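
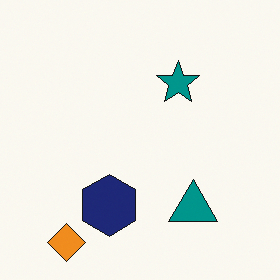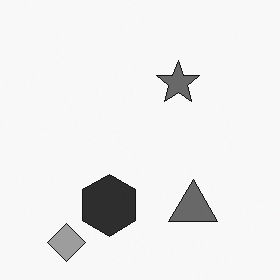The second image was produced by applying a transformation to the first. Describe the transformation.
Converted to grayscale.

All color is removed — every shape is now a shade of grey.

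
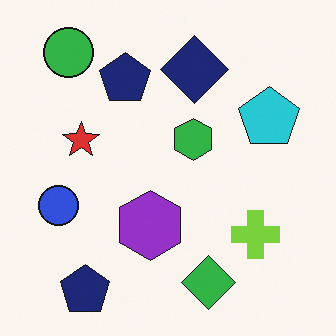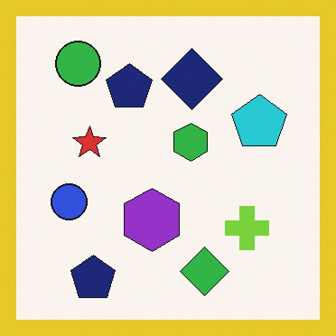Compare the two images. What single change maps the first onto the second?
The transformation is: framed with a yellow border.

A solid yellow frame runs around the edge of the second image, with the content slightly shrunk inside it.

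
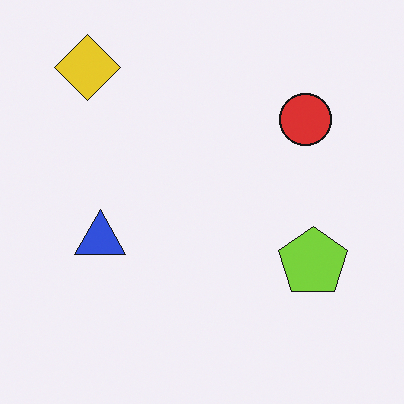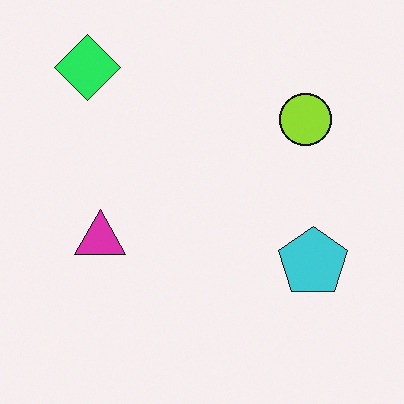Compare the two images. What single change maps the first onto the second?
It was hue-shifted by a moderate amount.

Every shape's color has rotated by the same amount around the hue wheel — a uniform hue shift.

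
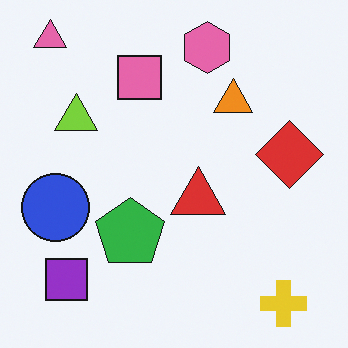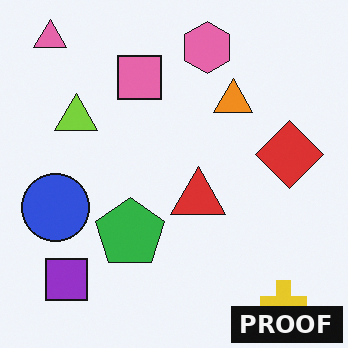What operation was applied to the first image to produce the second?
The transformation is: watermarked with the text "PROOF" in the lower-right corner.

A dark label reading "PROOF" appears in the lower-right corner.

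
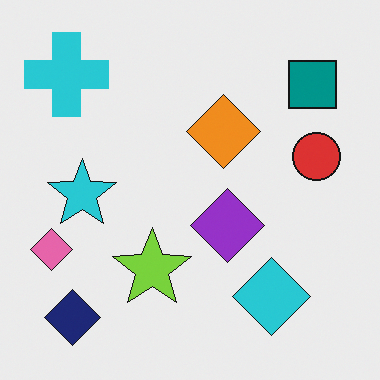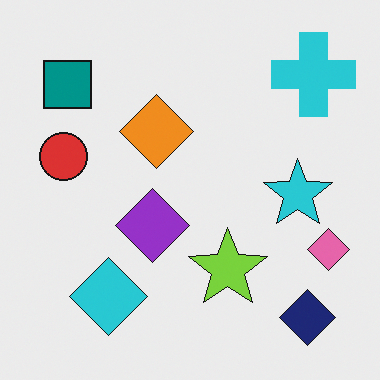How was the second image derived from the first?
Flipped horizontally (left ↔ right).

The pink diamond is in the left of the first image and the right of the second — shapes on opposite sides of the vertical midline have swapped in a mirror flip.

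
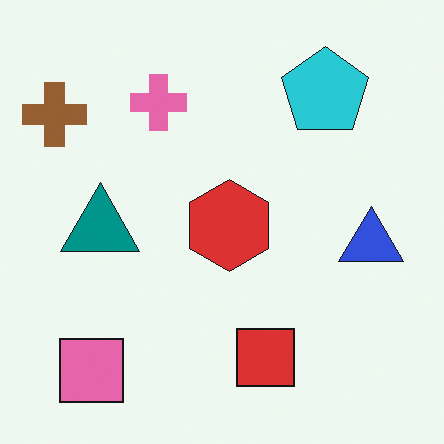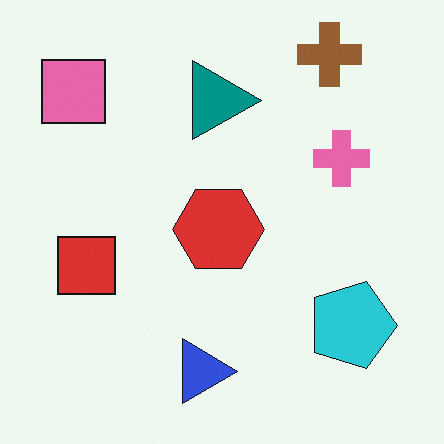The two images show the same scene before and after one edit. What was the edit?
This is the original image rotated 90° clockwise.

The brown cross sits in the top-left of the first image and the top-right of the second — consistent with a whole-image 90° clockwise rotation.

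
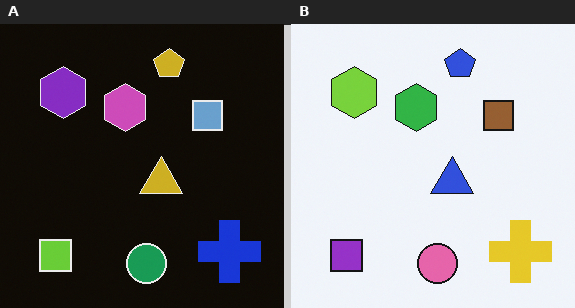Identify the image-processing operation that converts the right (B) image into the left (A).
The transformation is: color-inverted (negative).

The light background has become dark and every shape's color is its complement — a photographic negative.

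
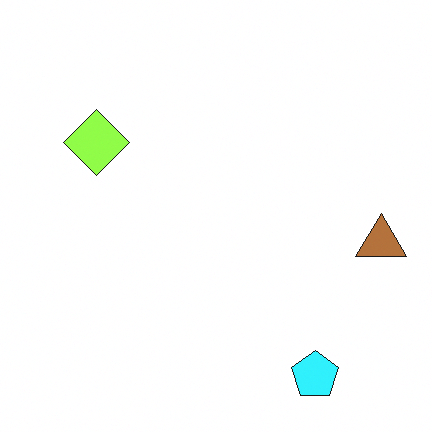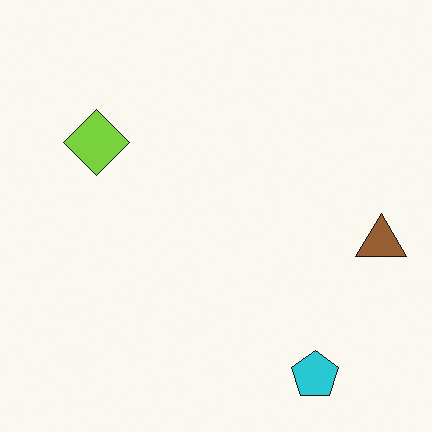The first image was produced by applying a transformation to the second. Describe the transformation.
This is the original image slightly brightened.

Every pixel — background and shapes alike — is uniformly brightened.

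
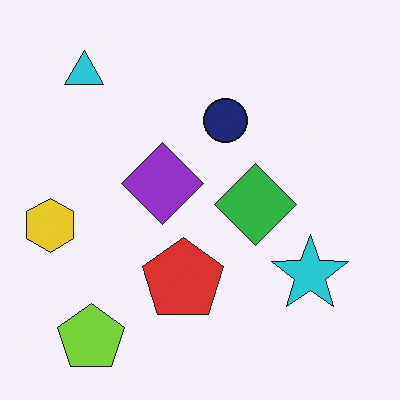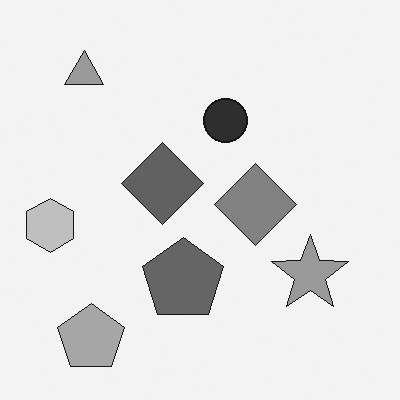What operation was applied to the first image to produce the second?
It was converted to grayscale.

All color is removed — every shape is now a shade of grey.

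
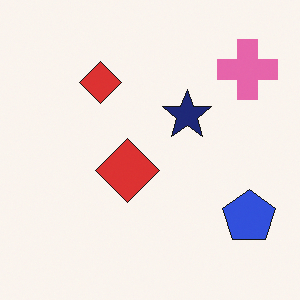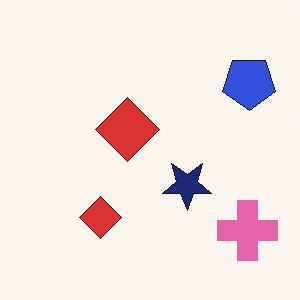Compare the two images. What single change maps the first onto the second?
This is the original image flipped vertically (top ↔ bottom).

The pink cross is in the top-right of the first image and the bottom-right of the second — shapes on opposite sides of the horizontal midline have swapped in a mirror flip.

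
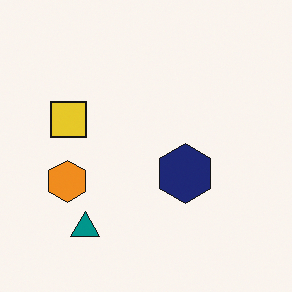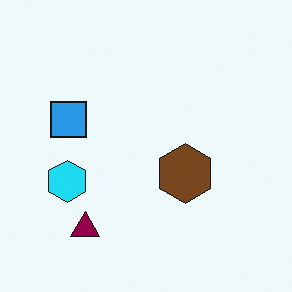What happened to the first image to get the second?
It was hue-shifted by a moderate amount.

Every shape's color has rotated by the same amount around the hue wheel — a uniform hue shift.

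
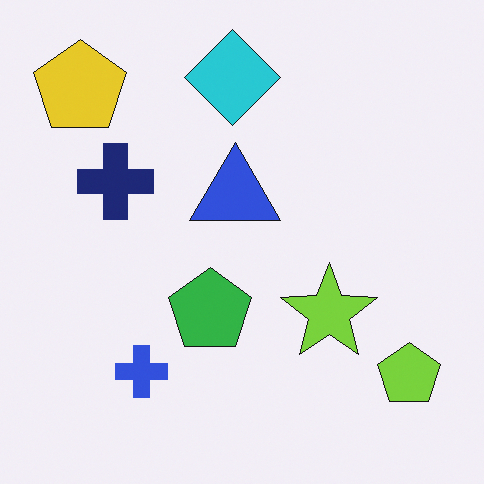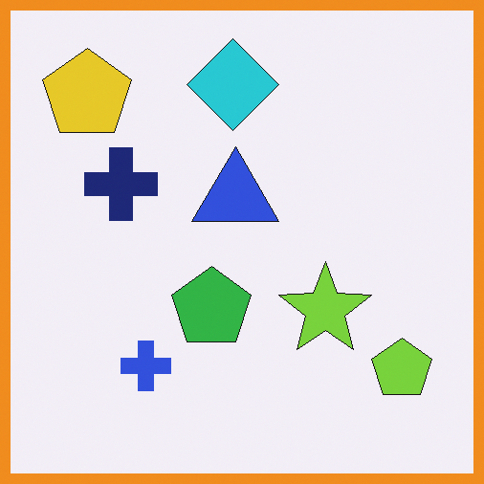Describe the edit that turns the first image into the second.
Framed with a orange border.

A solid orange frame runs around the edge of the second image, with the content slightly shrunk inside it.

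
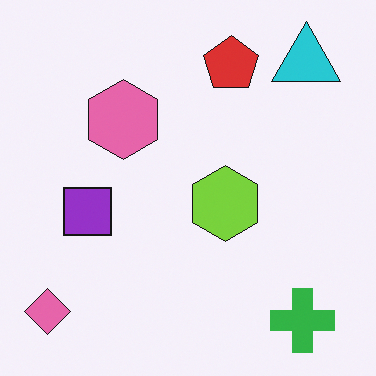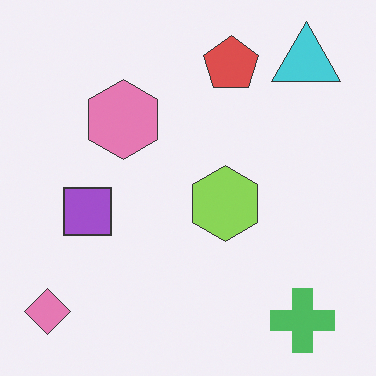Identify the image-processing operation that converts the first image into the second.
Given slightly reduced contrast.

Tones are pushed toward mid-grey across the whole image — a global contrast change.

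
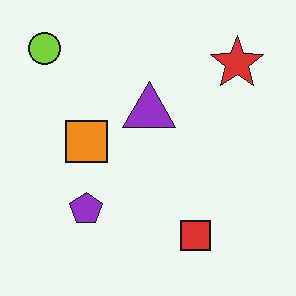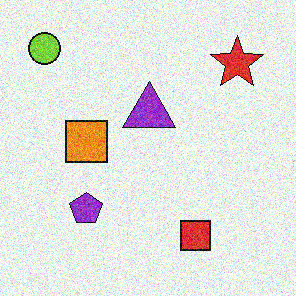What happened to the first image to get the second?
The transformation is: degraded with strong gaussian noise.

Random speckle covers the whole image, including the flat background.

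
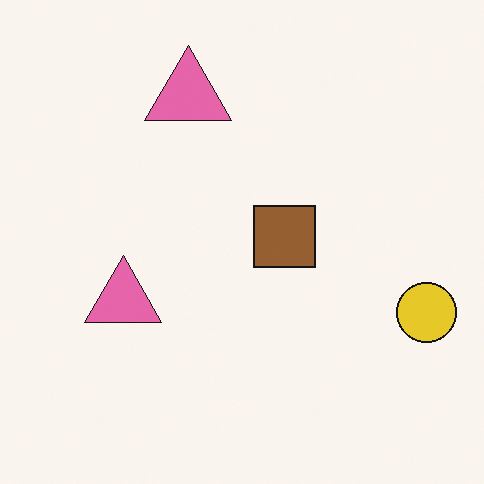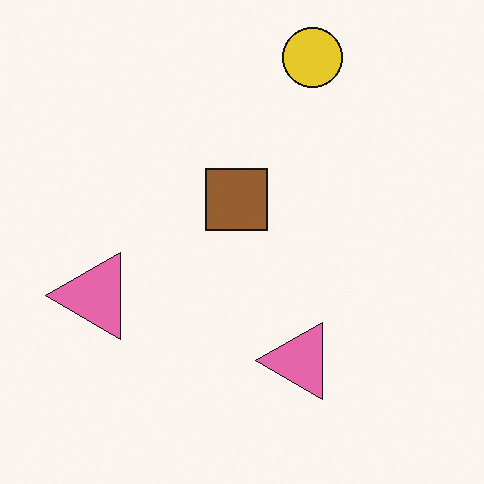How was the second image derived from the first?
The image was rotated 90° counter-clockwise.

The yellow circle sits in the right of the first image and the top of the second — consistent with a whole-image 90° counter-clockwise rotation.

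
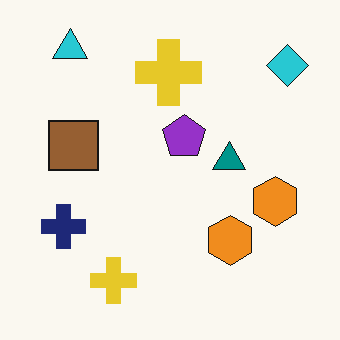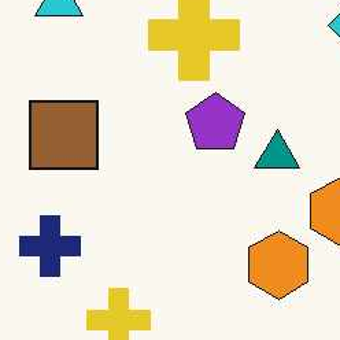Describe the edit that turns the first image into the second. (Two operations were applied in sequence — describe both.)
The transformation is: given moderate JPEG compression, then cropped slightly and scaled back up.

Blocky 8×8 compression artifacts appear around shape edges and the flat background shows ringing — characteristic JPEG degradation. The visible shapes are larger and the field of view is narrower; shapes near the original edges may be partly or wholly outside the frame — a crop-and-rescale.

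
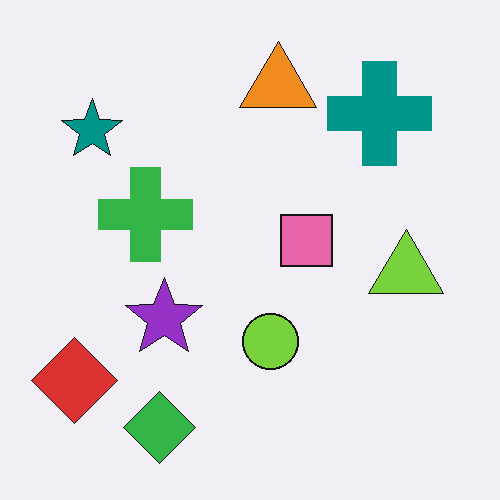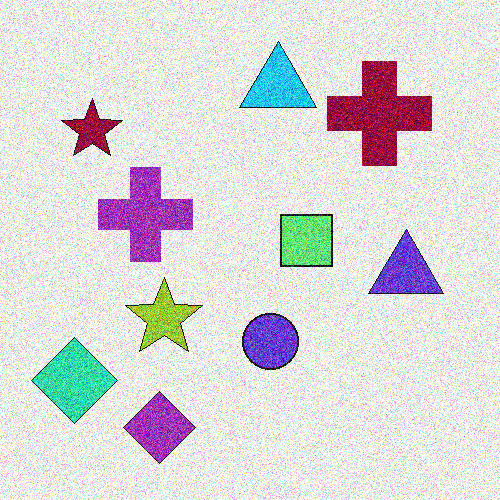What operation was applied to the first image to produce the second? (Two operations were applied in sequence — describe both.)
It was hue-shifted by a large amount, then degraded with strong gaussian noise.

Every shape's color has rotated by the same amount around the hue wheel — a uniform hue shift. Random speckle covers the whole image, including the flat background.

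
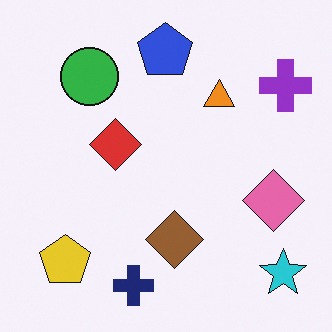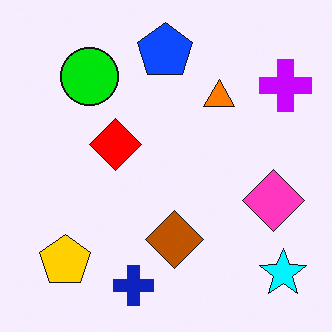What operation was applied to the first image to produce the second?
The transformation is: made much more vivid (saturation change).

All colors are more vivid — a global saturation change.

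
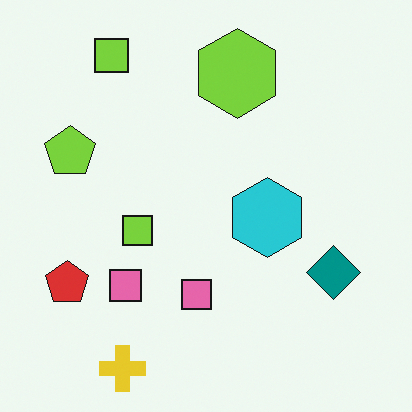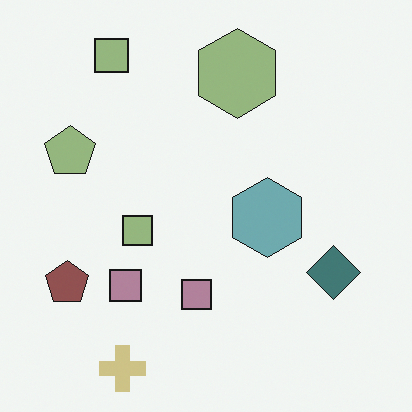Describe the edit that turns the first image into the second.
The transformation is: made much more muted (saturation change).

All colors are more muted and greyish — a global saturation change.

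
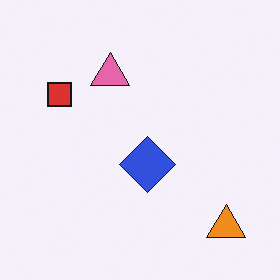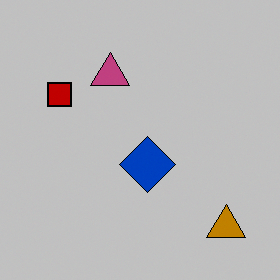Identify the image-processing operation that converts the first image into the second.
The second image is the first aggressively posterized.

Each flat color has snapped to a coarser quantized level — most visibly, the near-white background has dropped to a flat grey.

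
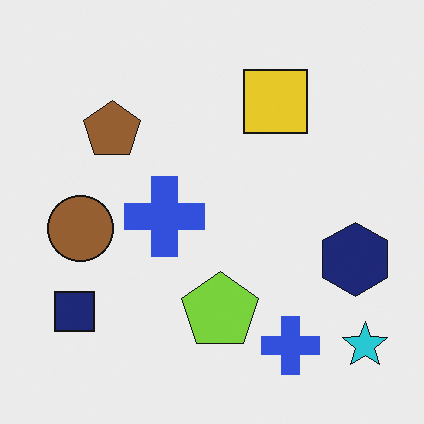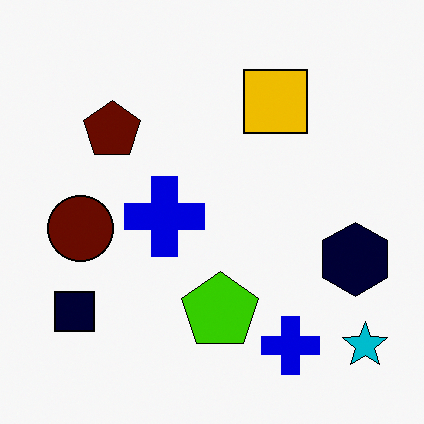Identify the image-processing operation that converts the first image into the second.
It was boosted in contrast.

Tones are pushed away from mid-grey across the whole image — a global contrast change.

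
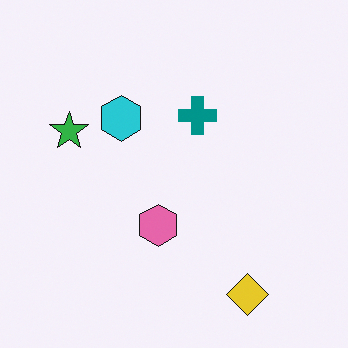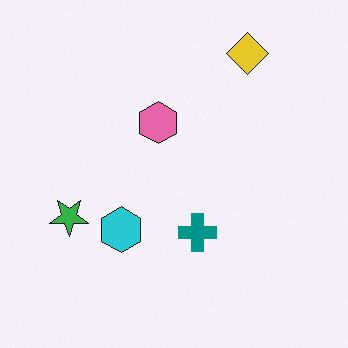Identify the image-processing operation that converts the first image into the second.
It was flipped vertically (top ↔ bottom).

The yellow diamond is in the bottom-right of the first image and the top-right of the second — shapes on opposite sides of the horizontal midline have swapped in a mirror flip.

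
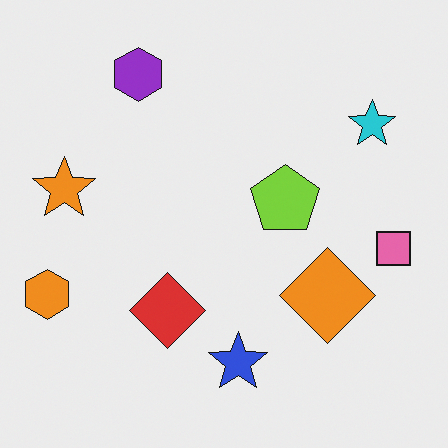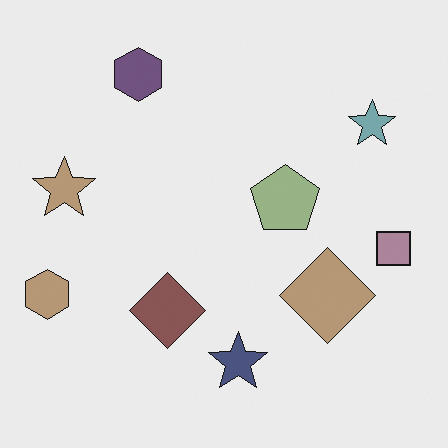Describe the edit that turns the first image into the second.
The image was made much more muted (saturation change).

All colors are more muted and greyish — a global saturation change.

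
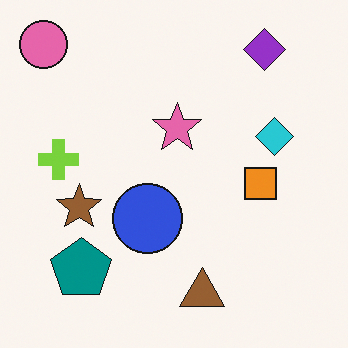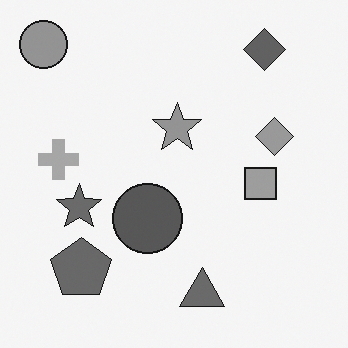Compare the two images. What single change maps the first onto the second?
This is the original image converted to grayscale.

All color is removed — every shape is now a shade of grey.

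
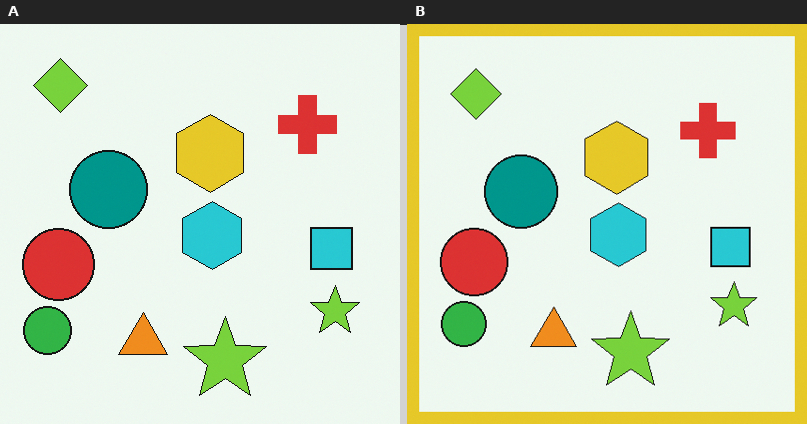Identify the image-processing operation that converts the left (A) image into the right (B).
This is the original image framed with a yellow border.

A solid yellow frame runs around the edge of the right (B) image, with the content slightly shrunk inside it.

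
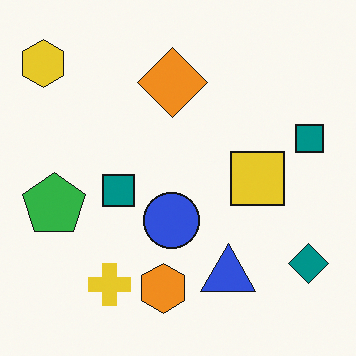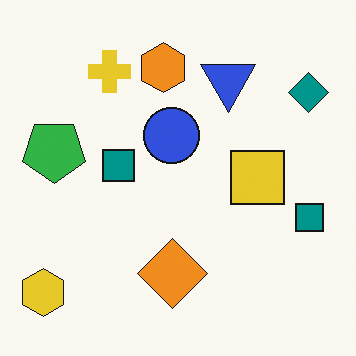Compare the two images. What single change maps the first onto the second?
The transformation is: flipped vertically (top ↔ bottom).

The yellow hexagon is in the top-left of the first image and the bottom-left of the second — shapes on opposite sides of the horizontal midline have swapped in a mirror flip.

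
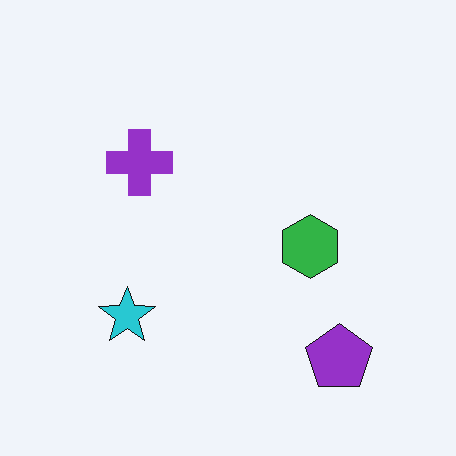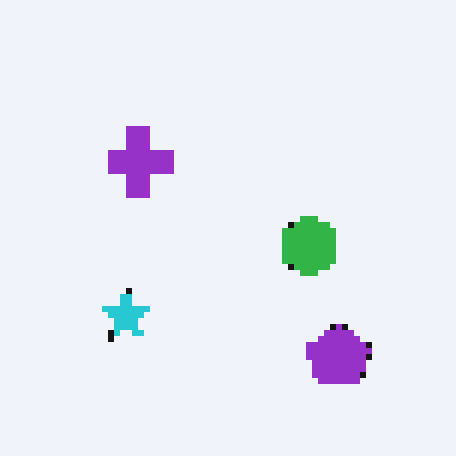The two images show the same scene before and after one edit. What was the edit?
This is the original image moderately pixelated.

Shapes are reduced to large square blocks; fine edges and outlines are lost — a downscale-then-upscale (mosaic) effect.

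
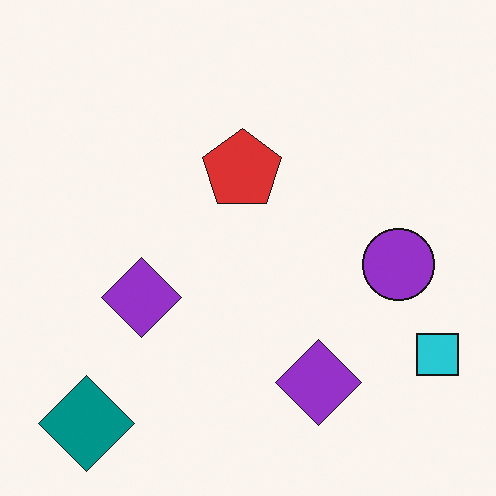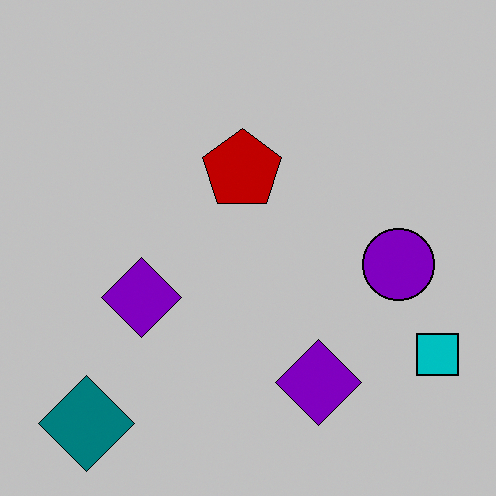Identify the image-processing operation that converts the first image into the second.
The transformation is: heavily posterized to just a handful of flat colors.

Each flat color has snapped to a coarser quantized level — most visibly, the near-white background has dropped to a flat grey.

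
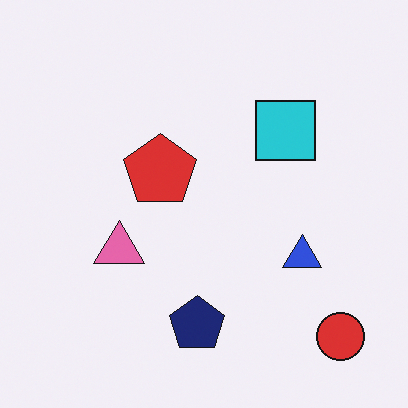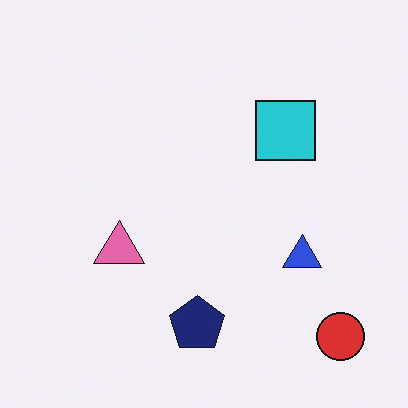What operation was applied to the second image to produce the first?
The first image is the second overlaid with an additional red pentagon.

A red pentagon appears in the first image that is absent from the second.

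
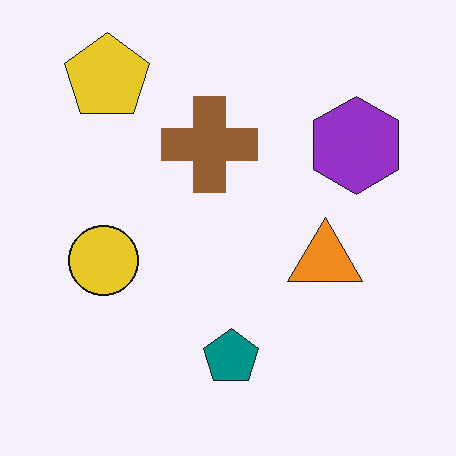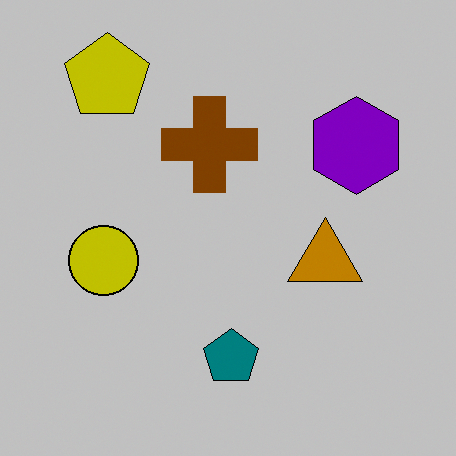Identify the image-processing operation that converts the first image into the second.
The second image is the first heavily posterized to just a handful of flat colors.

Each flat color has snapped to a coarser quantized level — most visibly, the near-white background has dropped to a flat grey.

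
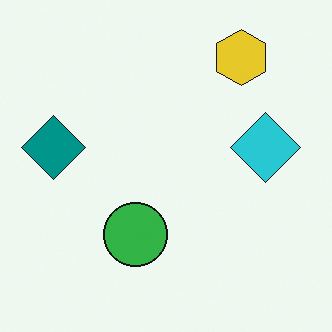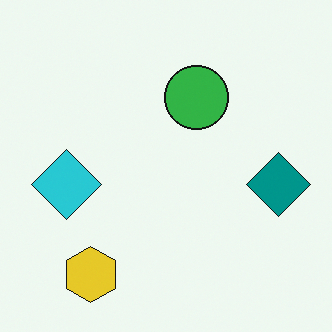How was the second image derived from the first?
The image was rotated 180°.

The yellow hexagon sits in the top-right of the first image and the bottom-left of the second — consistent with a whole-image 180° rotation.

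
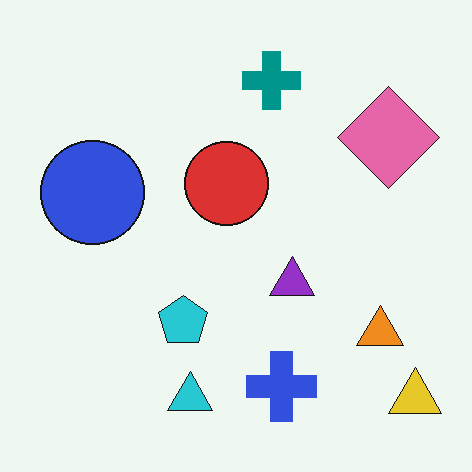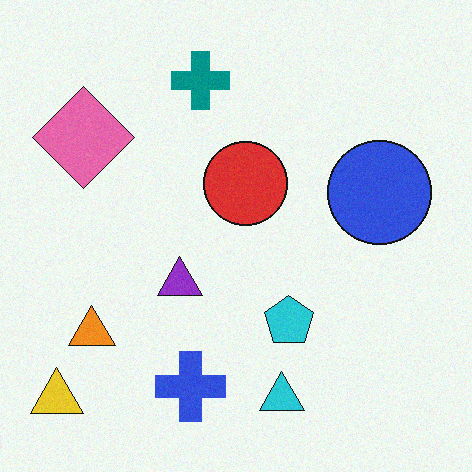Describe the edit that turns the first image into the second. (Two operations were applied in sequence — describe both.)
This is the original image flipped horizontally (left ↔ right), then degraded with a light layer of grain.

The yellow triangle is in the bottom-right of the first image and the bottom-left of the second — shapes on opposite sides of the vertical midline have swapped in a mirror flip. Random speckle covers the whole image, including the flat background.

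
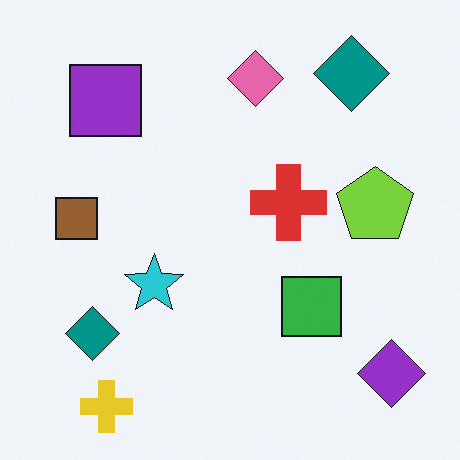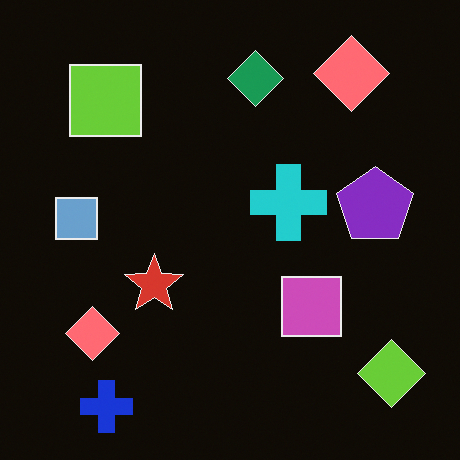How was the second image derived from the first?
The transformation is: color-inverted (negative).

The light background has become dark and every shape's color is its complement — a photographic negative.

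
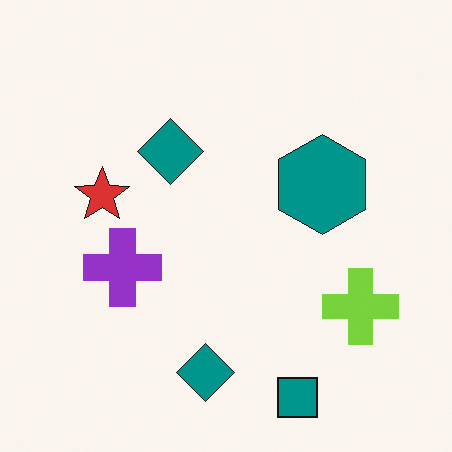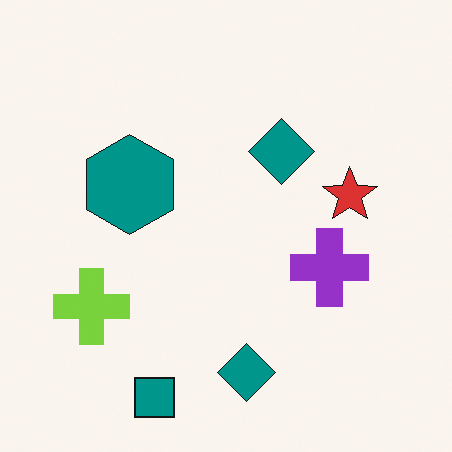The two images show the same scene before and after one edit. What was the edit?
This is the original image flipped horizontally (left ↔ right).

The lime cross is in the bottom-right of the first image and the bottom-left of the second — shapes on opposite sides of the vertical midline have swapped in a mirror flip.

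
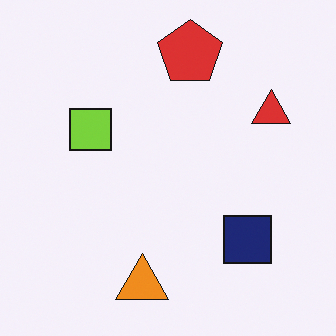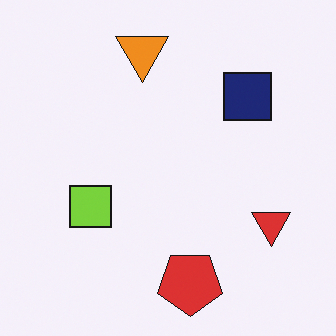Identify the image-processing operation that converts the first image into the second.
This is the original image flipped vertically (top ↔ bottom).

The orange triangle is in the bottom of the first image and the top of the second — shapes on opposite sides of the horizontal midline have swapped in a mirror flip.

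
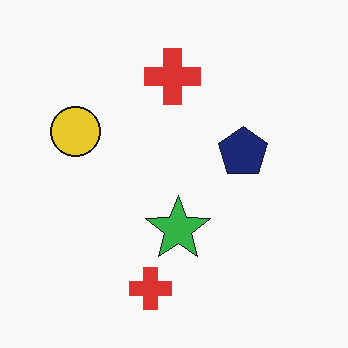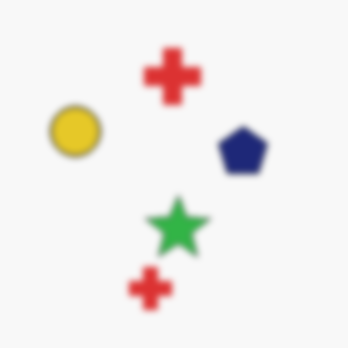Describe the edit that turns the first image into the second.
This is the original image noticeably gaussian-blurred.

Shape edges and outlines are uniformly softened across the whole image.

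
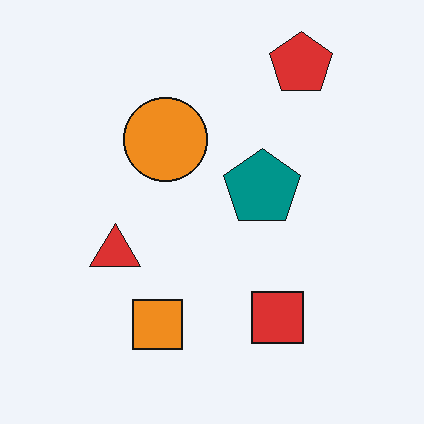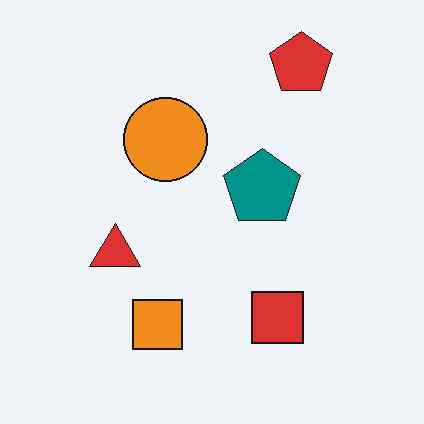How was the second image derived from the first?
The image was given moderate JPEG compression.

Blocky 8×8 compression artifacts appear around shape edges and the flat background shows ringing — characteristic JPEG degradation.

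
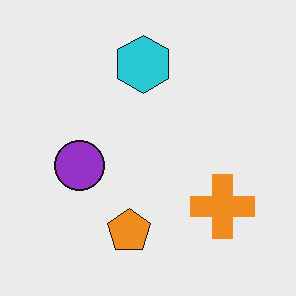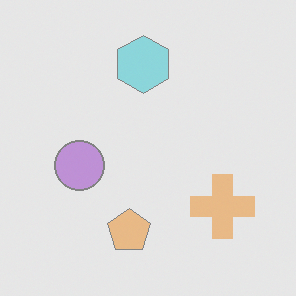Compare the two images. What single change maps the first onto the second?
Washed out (contrast reduced).

Tones are pushed toward mid-grey across the whole image — a global contrast change.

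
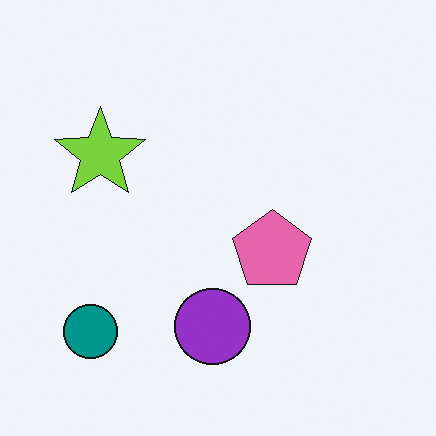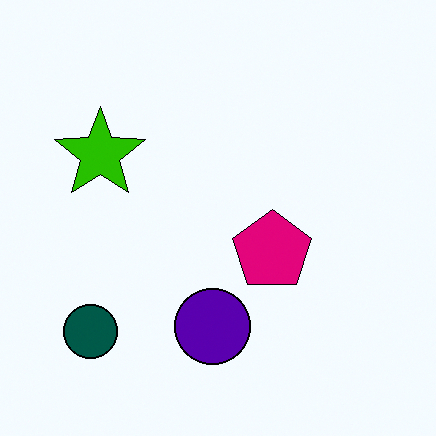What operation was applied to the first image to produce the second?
It was given much higher contrast.

Tones are pushed away from mid-grey across the whole image — a global contrast change.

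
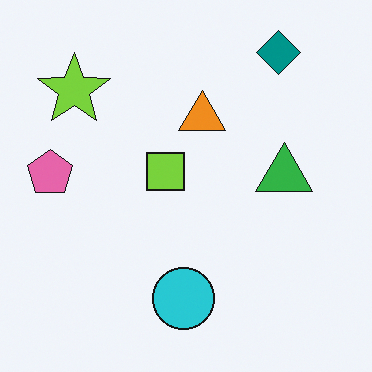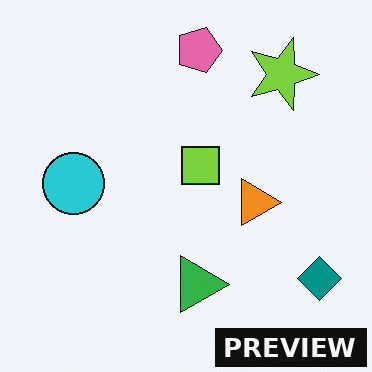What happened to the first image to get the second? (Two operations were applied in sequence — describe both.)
The transformation is: rotated 90° clockwise, then watermarked with the text "PREVIEW" in the lower-right corner.

The teal diamond sits in the top-right of the first image and the bottom-right of the second — consistent with a whole-image 90° clockwise rotation. A dark label reading "PREVIEW" appears in the lower-right corner.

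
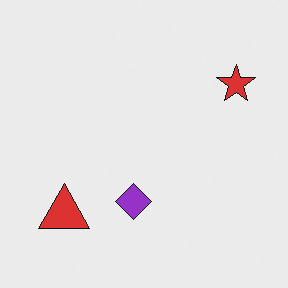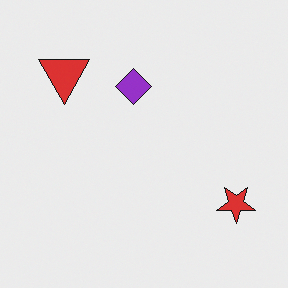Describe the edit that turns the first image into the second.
This is the original image flipped vertically (top ↔ bottom).

The red triangle is in the bottom-left of the first image and the top-left of the second — shapes on opposite sides of the horizontal midline have swapped in a mirror flip.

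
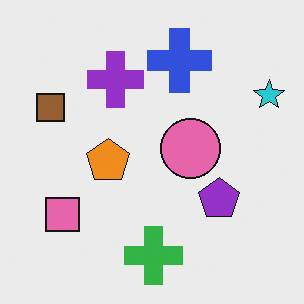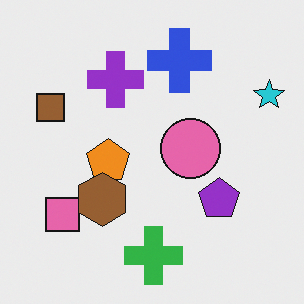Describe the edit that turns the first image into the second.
Overlaid with an additional brown hexagon.

A brown hexagon appears in the second image that is absent from the first.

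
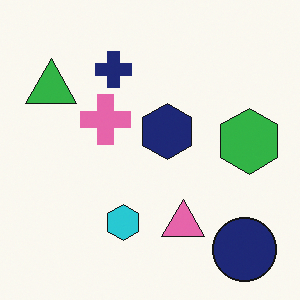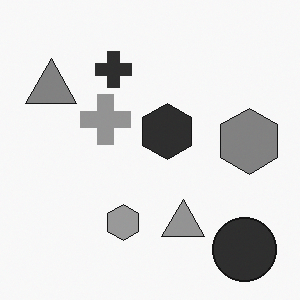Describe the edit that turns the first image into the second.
Converted to grayscale.

All color is removed — every shape is now a shade of grey.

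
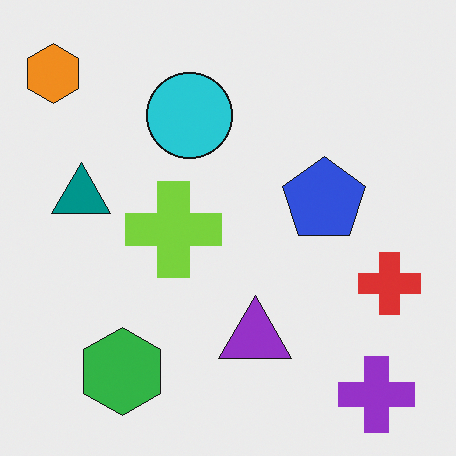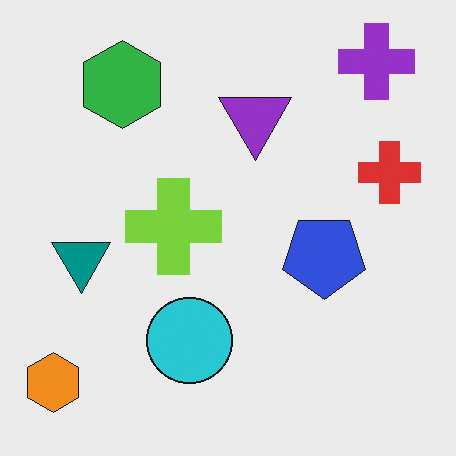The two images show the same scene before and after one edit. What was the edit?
The second image is the first flipped vertically (top ↔ bottom).

The purple cross is in the bottom-right of the first image and the top-right of the second — shapes on opposite sides of the horizontal midline have swapped in a mirror flip.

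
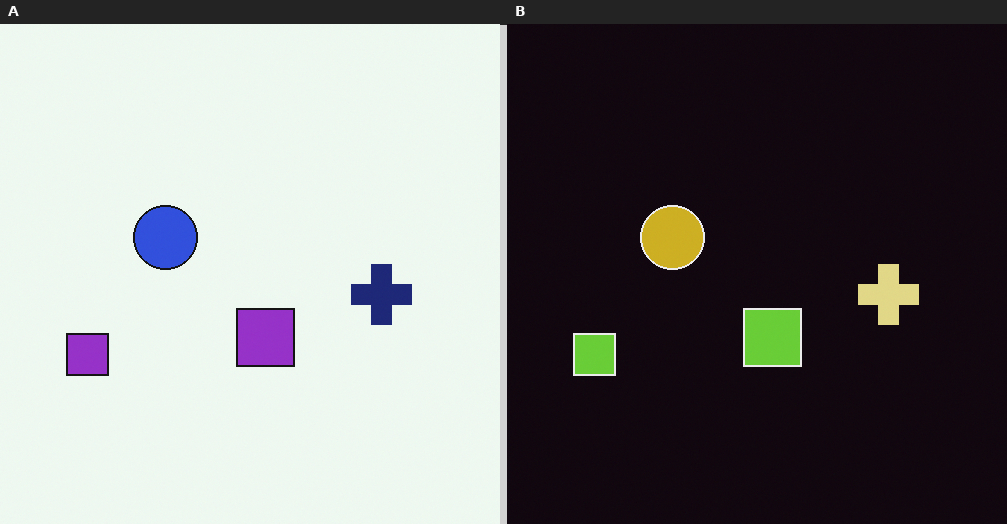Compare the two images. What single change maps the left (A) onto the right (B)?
Color-inverted (negative).

The light background has become dark and every shape's color is its complement — a photographic negative.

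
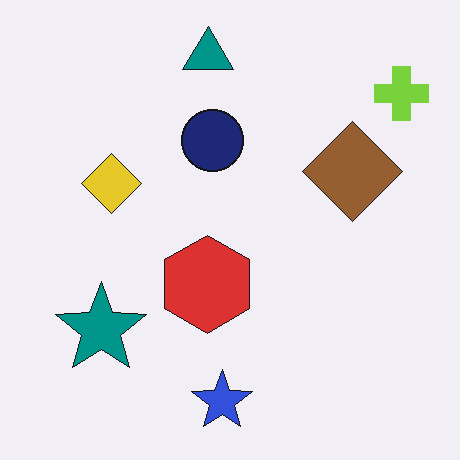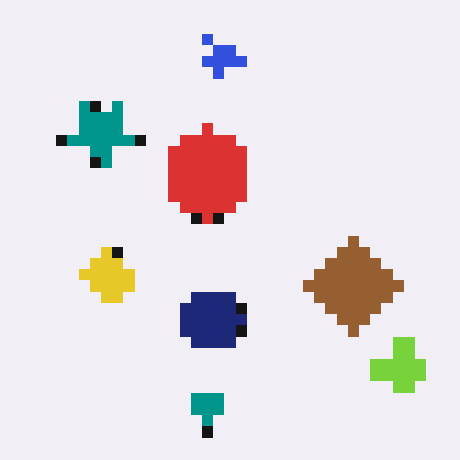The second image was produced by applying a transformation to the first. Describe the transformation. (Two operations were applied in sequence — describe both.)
This is the original image flipped vertically (top ↔ bottom), then coarsely pixelated.

The teal triangle is in the top of the first image and the bottom of the second — shapes on opposite sides of the horizontal midline have swapped in a mirror flip. Shapes are reduced to large square blocks; fine edges and outlines are lost — a downscale-then-upscale (mosaic) effect.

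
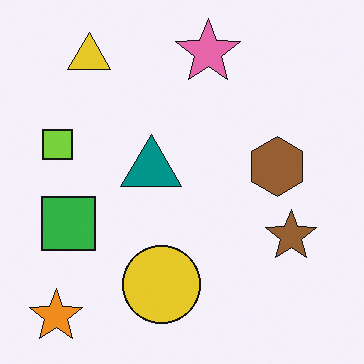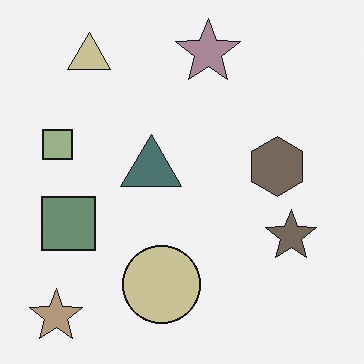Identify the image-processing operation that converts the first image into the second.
The image was heavily desaturated.

All colors are more muted and greyish — a global saturation change.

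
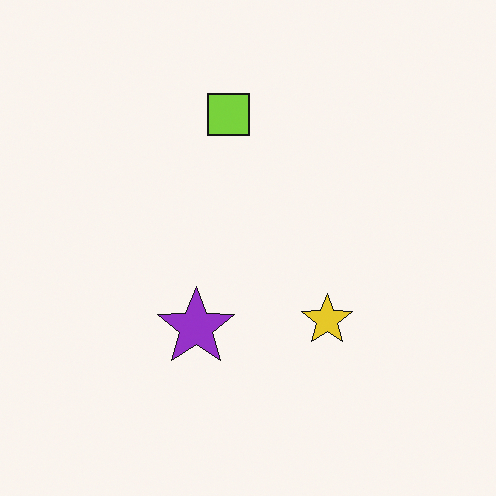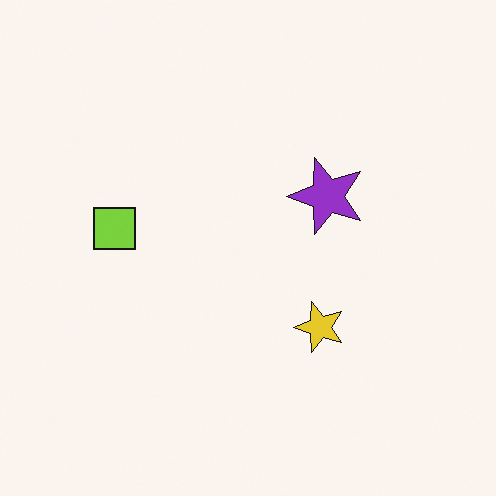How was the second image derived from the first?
It was transposed (reflected across the top-left ↔ bottom-right diagonal).

Shapes have swapped their row and column positions — what was in the top-right is now in the bottom-left — a diagonal reflection.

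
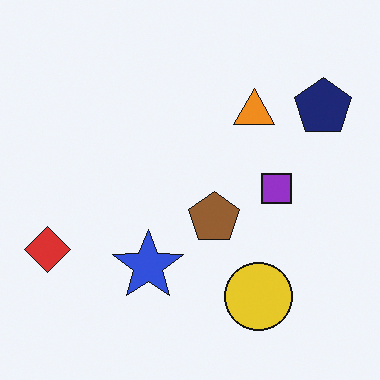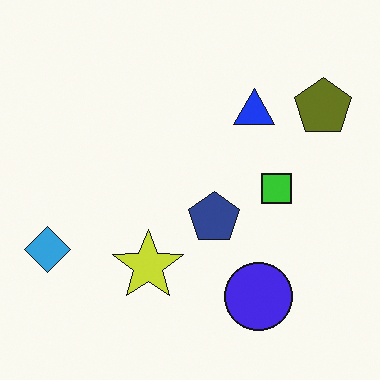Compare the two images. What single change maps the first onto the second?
The second image is the first hue-shifted by a large amount.

Every shape's color has rotated by the same amount around the hue wheel — a uniform hue shift.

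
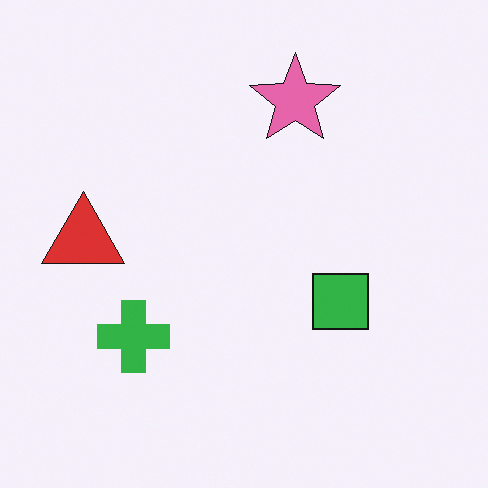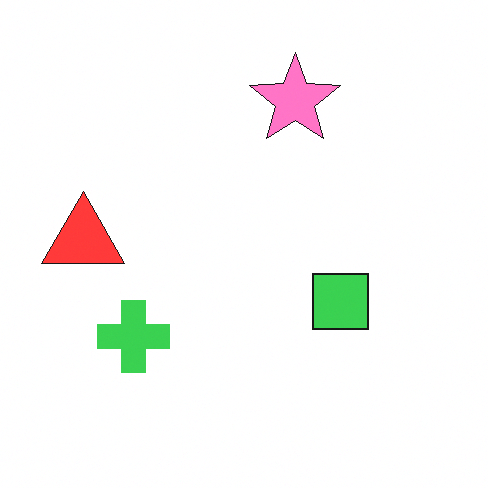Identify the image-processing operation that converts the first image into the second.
The second image is the first brightened a little.

Every pixel — background and shapes alike — is uniformly brightened.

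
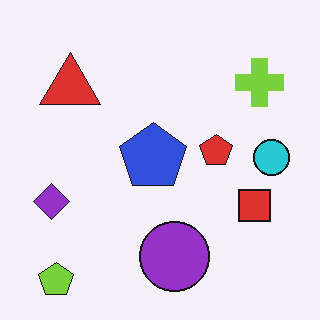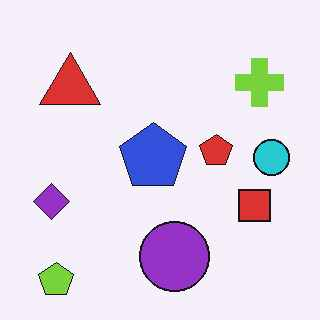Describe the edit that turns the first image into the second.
The transformation is: JPEG-compressed with visible artifacts.

Blocky 8×8 compression artifacts appear around shape edges and the flat background shows ringing — characteristic JPEG degradation.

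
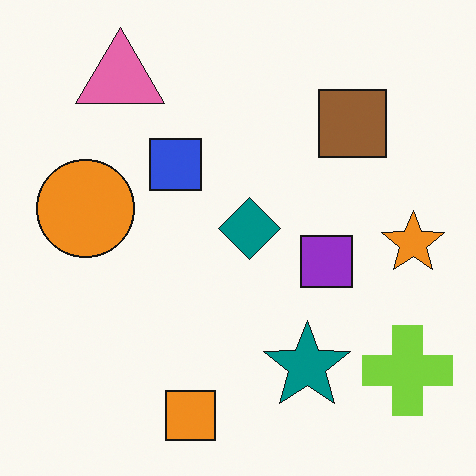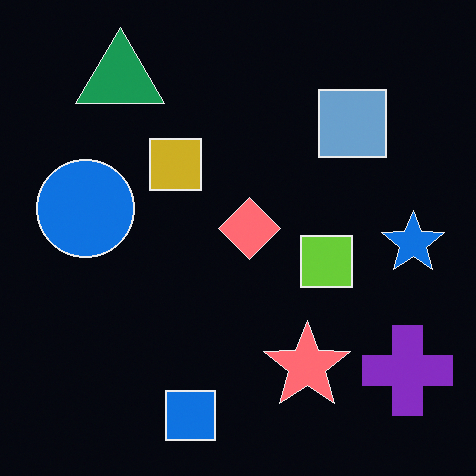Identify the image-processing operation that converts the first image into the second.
The image was color-inverted (negative).

The light background has become dark and every shape's color is its complement — a photographic negative.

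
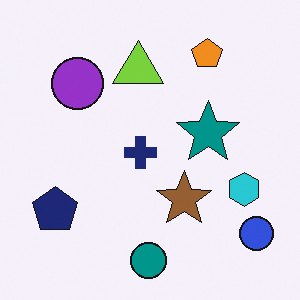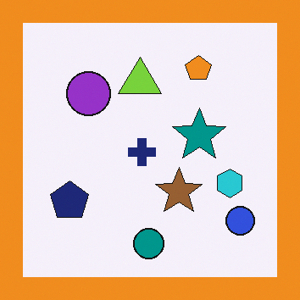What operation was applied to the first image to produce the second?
This is the original image framed with a orange border.

A solid orange frame runs around the edge of the second image, with the content slightly shrunk inside it.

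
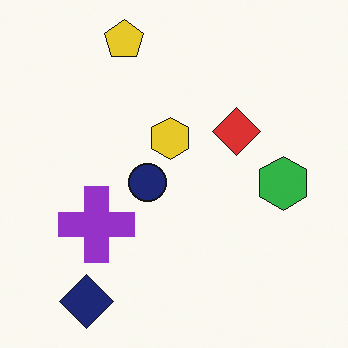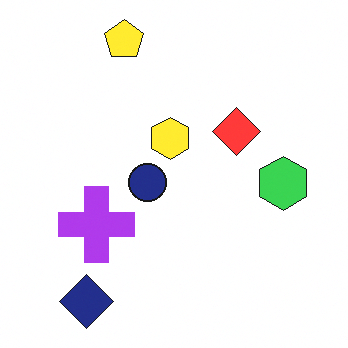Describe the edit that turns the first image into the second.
The transformation is: slightly brightened.

Every pixel — background and shapes alike — is uniformly brightened.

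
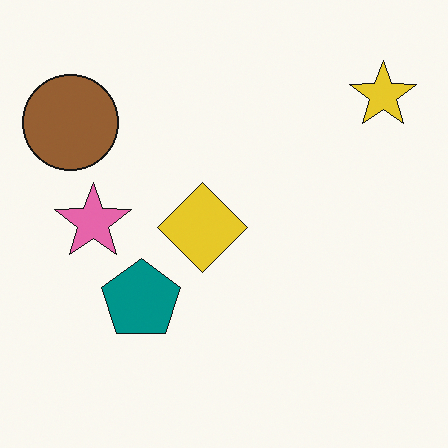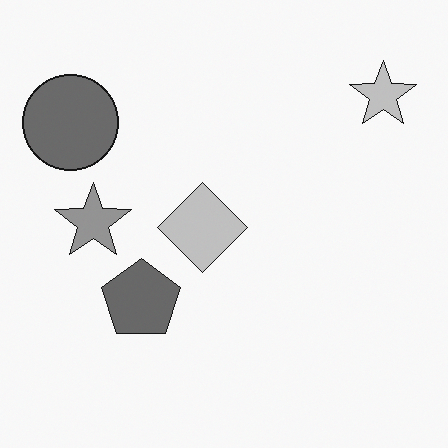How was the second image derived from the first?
It was converted to grayscale.

All color is removed — every shape is now a shade of grey.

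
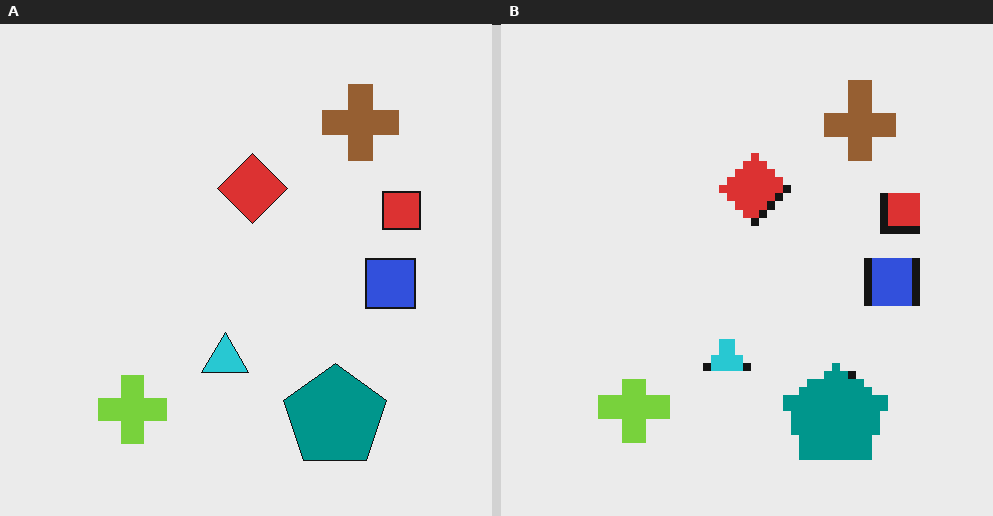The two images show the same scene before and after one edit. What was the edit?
This is the original image pixelated into visible square blocks.

Shapes are reduced to large square blocks; fine edges and outlines are lost — a downscale-then-upscale (mosaic) effect.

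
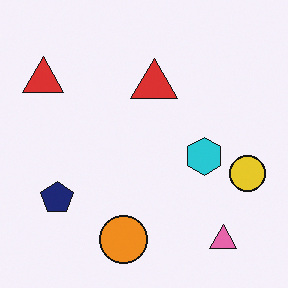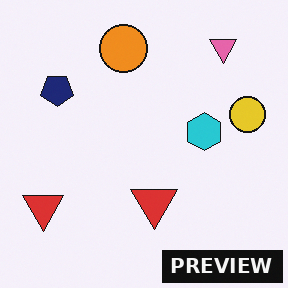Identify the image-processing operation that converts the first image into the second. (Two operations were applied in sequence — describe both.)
The image was flipped vertically (top ↔ bottom), then watermarked with the text "PREVIEW" in the lower-right corner.

The pink triangle is in the bottom-right of the first image and the top-right of the second — shapes on opposite sides of the horizontal midline have swapped in a mirror flip. A dark label reading "PREVIEW" appears in the lower-right corner.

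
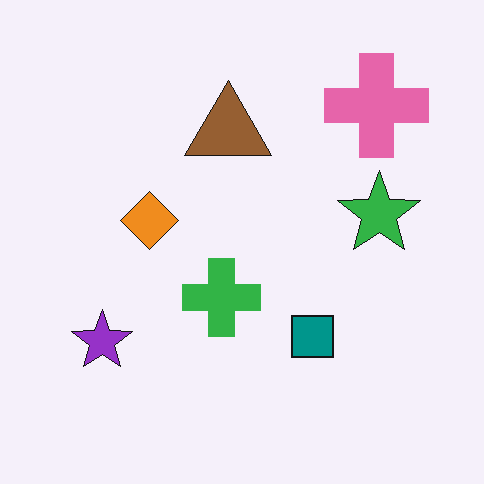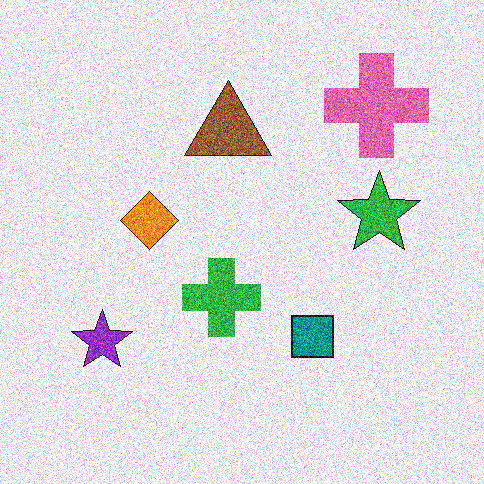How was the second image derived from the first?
Degraded with strong gaussian noise.

Random speckle covers the whole image, including the flat background.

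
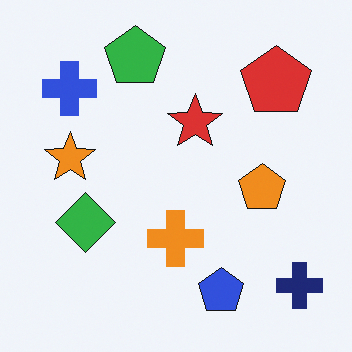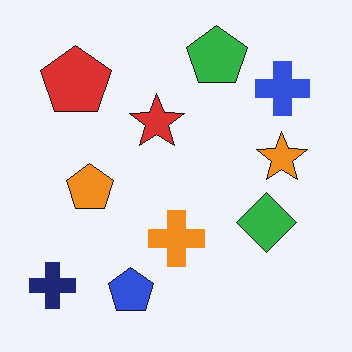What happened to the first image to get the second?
The transformation is: flipped horizontally (left ↔ right).

The navy cross is in the bottom-right of the first image and the bottom-left of the second — shapes on opposite sides of the vertical midline have swapped in a mirror flip.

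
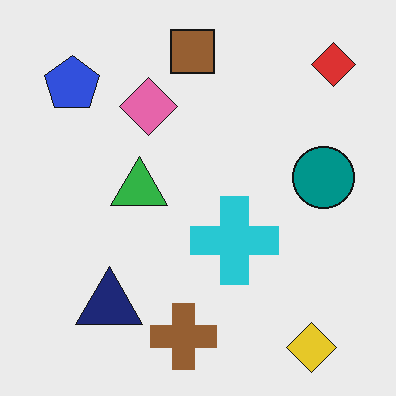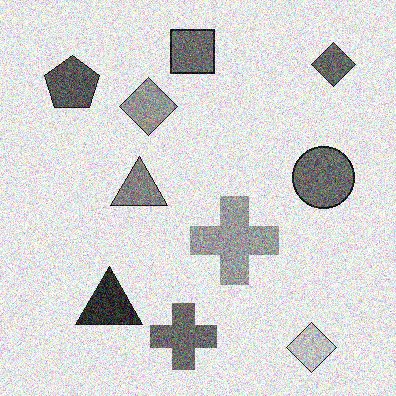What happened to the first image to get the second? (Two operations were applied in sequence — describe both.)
Converted to grayscale, then degraded with a thick layer of grain.

All color is removed — every shape is now a shade of grey. Random speckle covers the whole image, including the flat background.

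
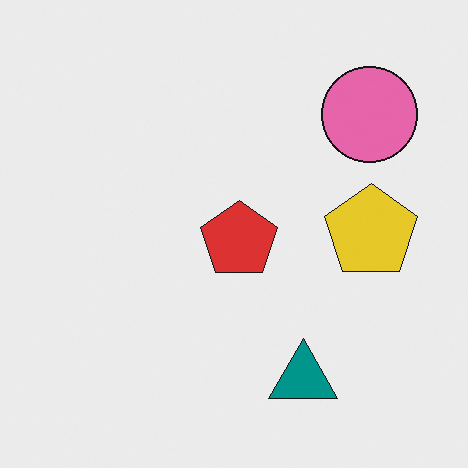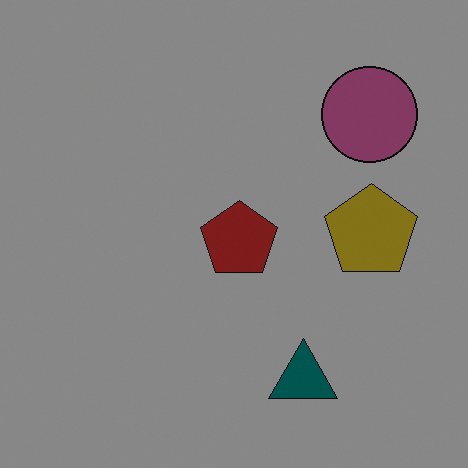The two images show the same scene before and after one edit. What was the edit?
It was substantially darkened.

Every pixel — background and shapes alike — is uniformly darkened.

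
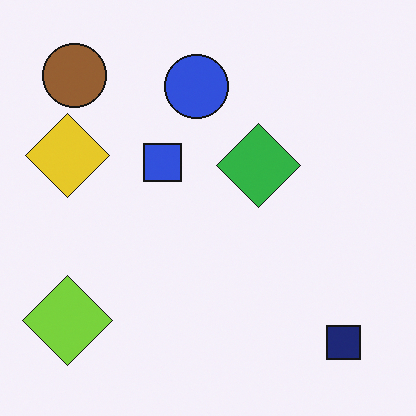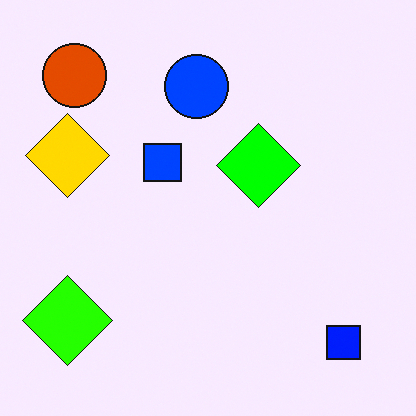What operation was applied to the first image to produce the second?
The second image is the first made much more vivid (saturation change).

All colors are more vivid — a global saturation change.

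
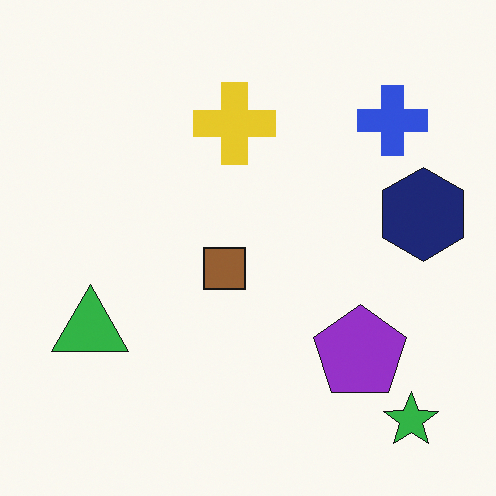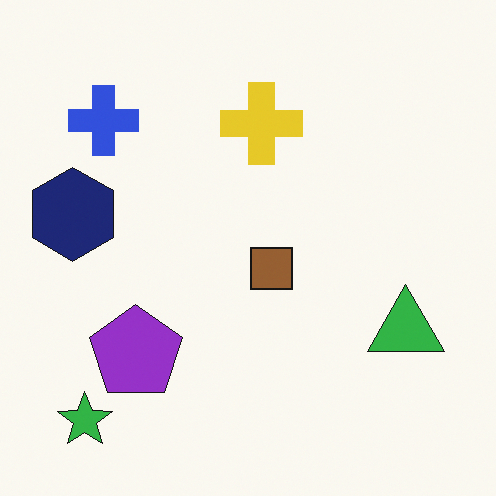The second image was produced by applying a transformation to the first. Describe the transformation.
This is the original image flipped horizontally (left ↔ right).

The navy hexagon is in the right of the first image and the left of the second — shapes on opposite sides of the vertical midline have swapped in a mirror flip.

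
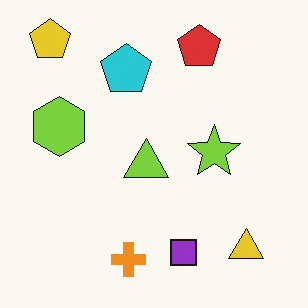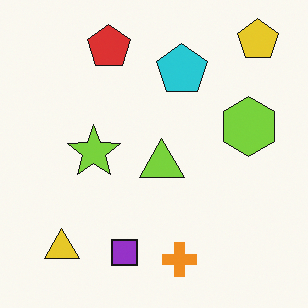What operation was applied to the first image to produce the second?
The image was flipped horizontally (left ↔ right).

The yellow pentagon is in the top-left of the first image and the top-right of the second — shapes on opposite sides of the vertical midline have swapped in a mirror flip.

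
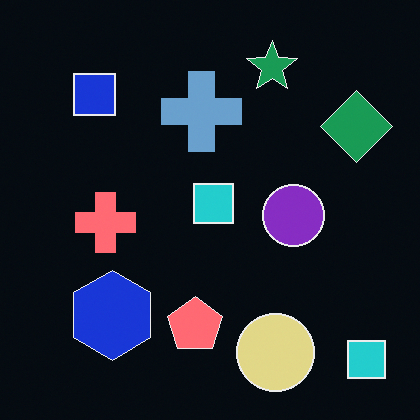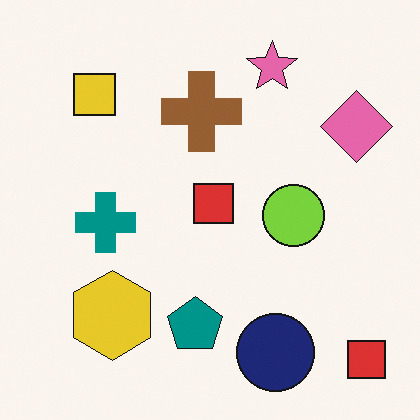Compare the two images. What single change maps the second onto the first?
Color-inverted (negative).

The light background has become dark and every shape's color is its complement — a photographic negative.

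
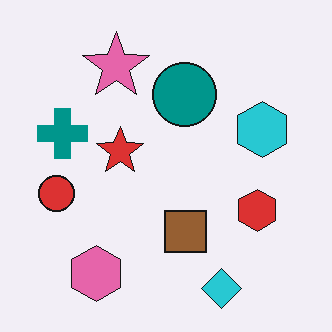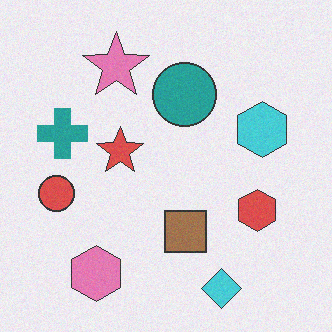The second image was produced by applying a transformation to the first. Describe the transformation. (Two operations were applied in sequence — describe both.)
This is the original image degraded with light additive noise, then given slightly reduced contrast.

Random speckle covers the whole image, including the flat background. Tones are pushed toward mid-grey across the whole image — a global contrast change.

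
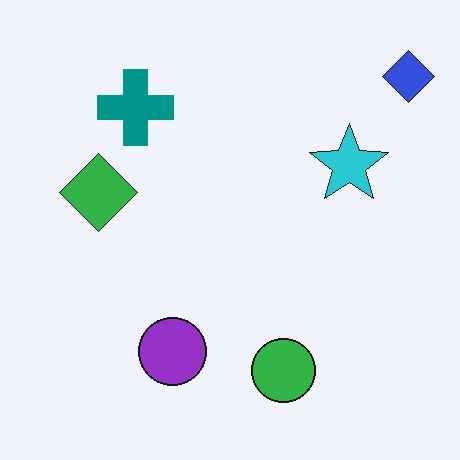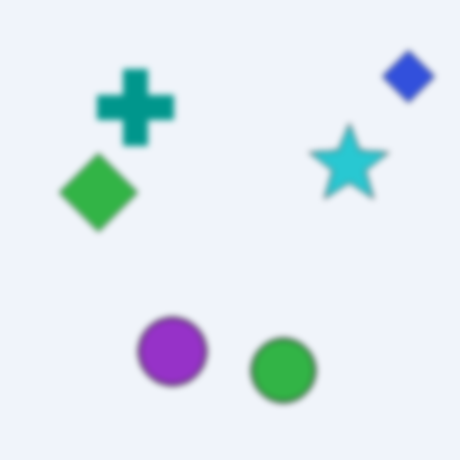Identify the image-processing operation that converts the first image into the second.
It was noticeably gaussian-blurred.

Shape edges and outlines are uniformly softened across the whole image.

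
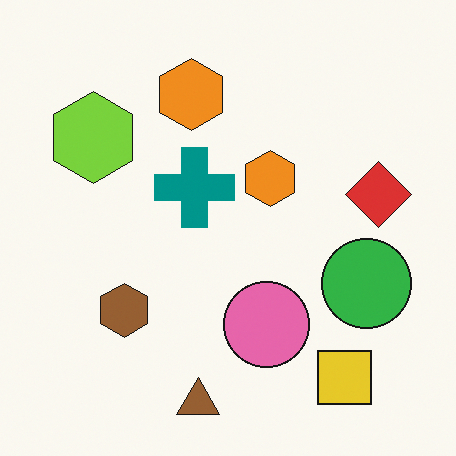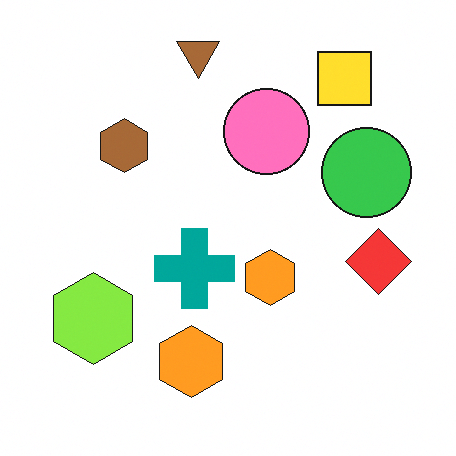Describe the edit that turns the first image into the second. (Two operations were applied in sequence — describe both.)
The transformation is: flipped vertically (top ↔ bottom), then brightened a little.

The brown triangle is in the bottom of the first image and the top of the second — shapes on opposite sides of the horizontal midline have swapped in a mirror flip. Every pixel — background and shapes alike — is uniformly brightened.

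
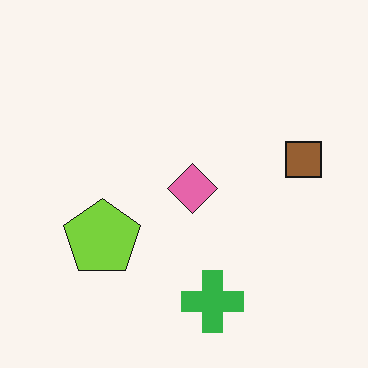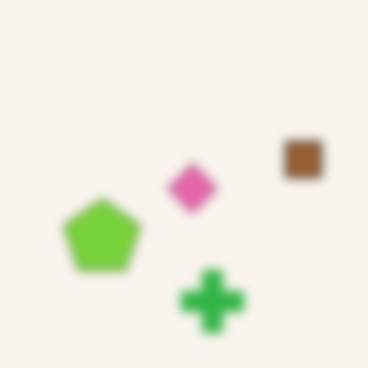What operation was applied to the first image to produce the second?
The transformation is: strongly gaussian-blurred.

Shape edges and outlines are uniformly softened across the whole image.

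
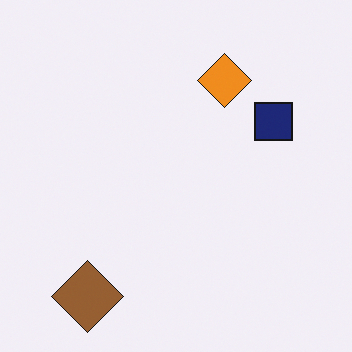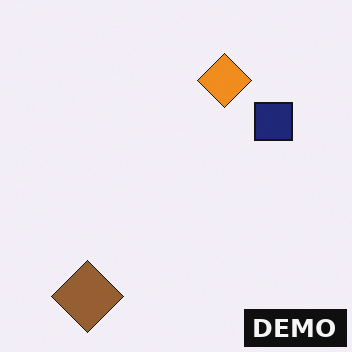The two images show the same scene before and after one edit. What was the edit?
The second image is the first watermarked with the text "DEMO" in the lower-right corner.

A dark label reading "DEMO" appears in the lower-right corner.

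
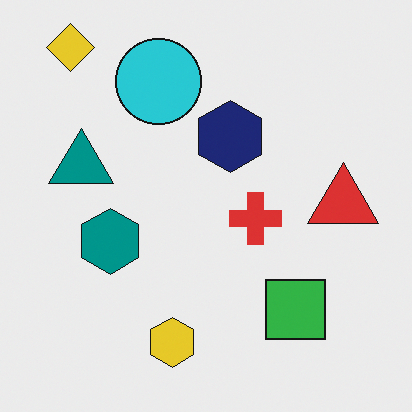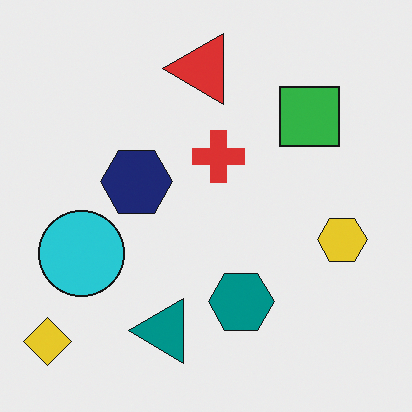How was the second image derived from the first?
The transformation is: rotated 90° counter-clockwise.

The yellow diamond sits in the top-left of the first image and the bottom-left of the second — consistent with a whole-image 90° counter-clockwise rotation.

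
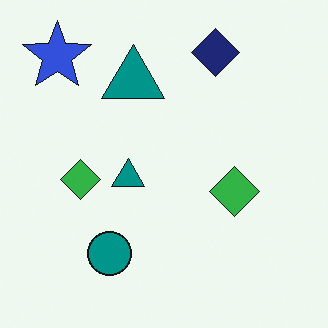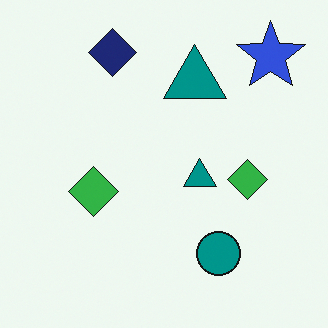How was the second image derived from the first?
Flipped horizontally (left ↔ right).

The blue star is in the top-left of the first image and the top-right of the second — shapes on opposite sides of the vertical midline have swapped in a mirror flip.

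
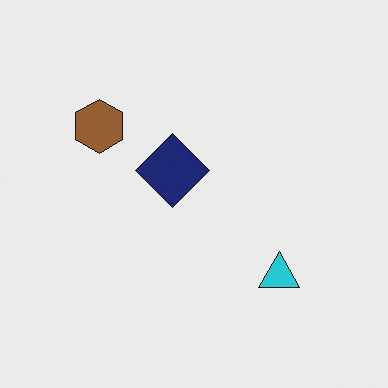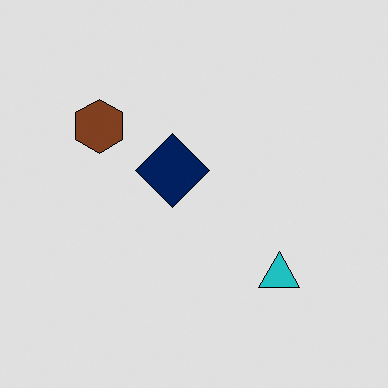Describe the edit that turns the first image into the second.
The image was moderately posterized.

Each flat color has snapped to a coarser quantized level — most visibly, the near-white background has dropped to a flat grey.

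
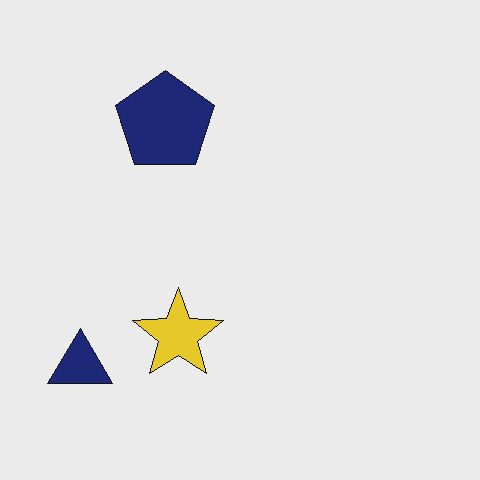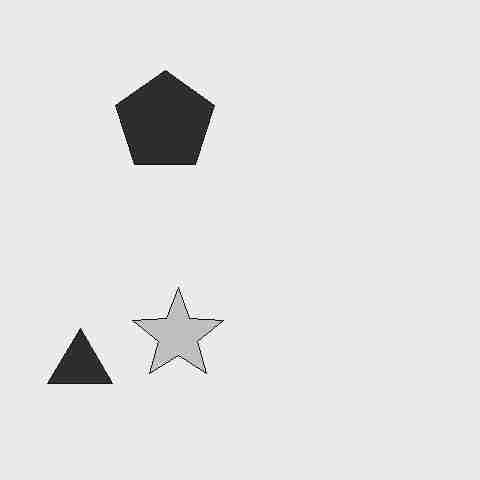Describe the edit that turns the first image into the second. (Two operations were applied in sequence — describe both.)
This is the original image converted to grayscale, then degraded with heavy JPEG compression.

All color is removed — every shape is now a shade of grey. Blocky 8×8 compression artifacts appear around shape edges and the flat background shows ringing — characteristic JPEG degradation.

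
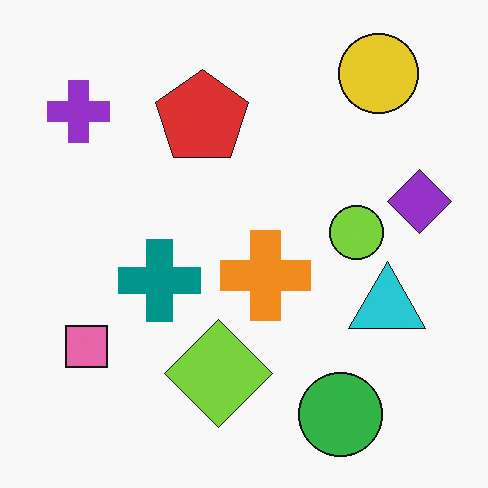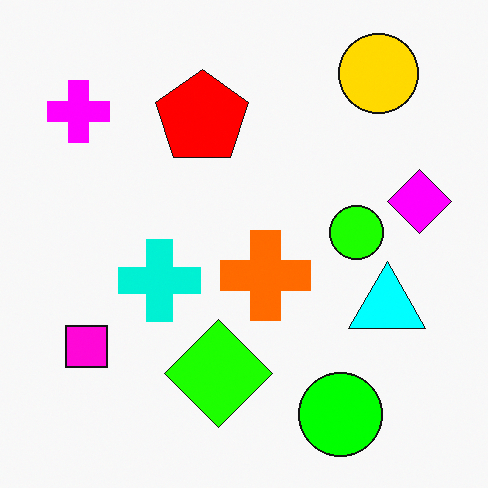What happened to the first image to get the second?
The second image is the first made much more vivid (saturation change).

All colors are more vivid — a global saturation change.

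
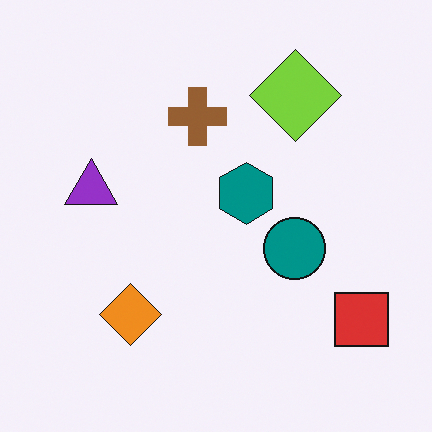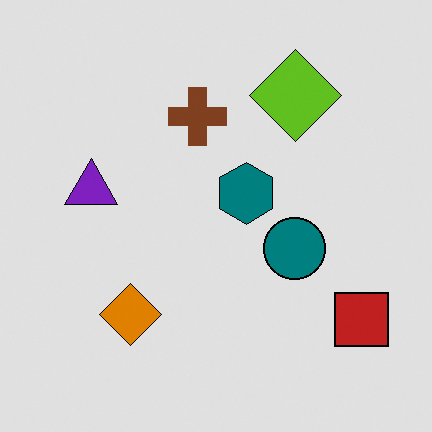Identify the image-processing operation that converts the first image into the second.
The image was posterized to a reduced palette.

Each flat color has snapped to a coarser quantized level — most visibly, the near-white background has dropped to a flat grey.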